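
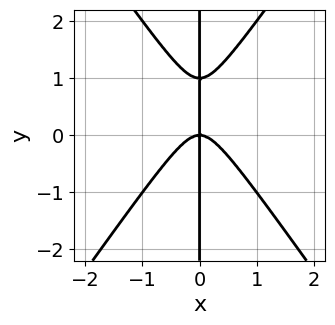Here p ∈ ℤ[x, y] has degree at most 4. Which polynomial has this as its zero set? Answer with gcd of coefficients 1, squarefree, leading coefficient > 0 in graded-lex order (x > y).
Degree: no degree-2 curve has this shape, so deg p = 3.
From the axis intercepts and sections: it meets the x-axis at x = 0 (among the integer gridlines); every point of the y-axis in the box is on the curve.
Fitting integer coefficients to these (and the overall shape) gives p.

2*x^3 - x*y^2 + x*y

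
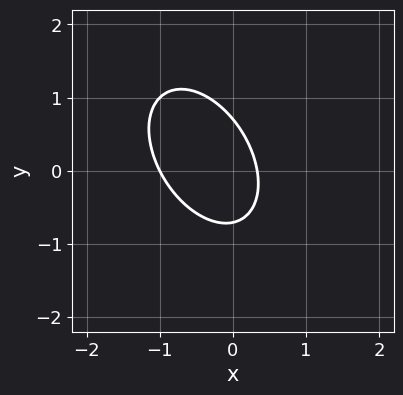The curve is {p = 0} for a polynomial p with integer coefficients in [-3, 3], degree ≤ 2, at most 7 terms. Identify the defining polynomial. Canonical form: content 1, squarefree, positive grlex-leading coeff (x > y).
3*x^2 + 2*x*y + 2*y^2 + 2*x - 1

1. deg p = 2. The shape is more complex than any degree-1 curve.
2. From the visible intercepts: it meets the x-axis at x = -1 (among the integer gridlines).
3. The integer polynomial consistent with all of this is the stated p.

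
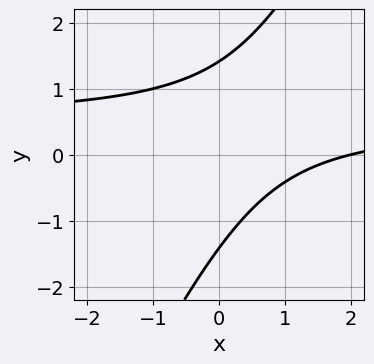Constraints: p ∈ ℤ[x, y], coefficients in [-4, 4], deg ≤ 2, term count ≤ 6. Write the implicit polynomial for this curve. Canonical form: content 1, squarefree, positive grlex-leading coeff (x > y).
2*x*y - y^2 - x + 2

The degree is 2 — no degree-1 curve has this shape.
Checking where it meets the axes: one x-axis crossing is at x = 2.
Fitting integer coefficients to these (and the overall shape) gives p.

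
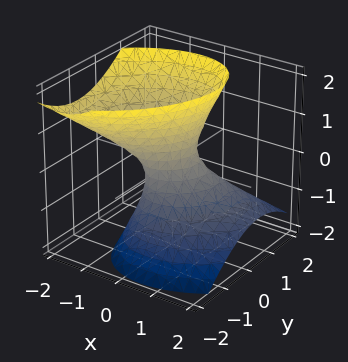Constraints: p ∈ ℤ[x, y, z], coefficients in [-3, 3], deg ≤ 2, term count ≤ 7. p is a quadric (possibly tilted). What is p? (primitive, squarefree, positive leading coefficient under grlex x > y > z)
1. deg p = 2.
2. From the axis intercepts and sections: the surface avoids every integer z-axis point in the box.
3. Fitting integer coefficients to these (and the overall shape) gives p.

3*x^2 - 2*x*y + 3*x*z + 3*y^2 - 2*z^2 - 1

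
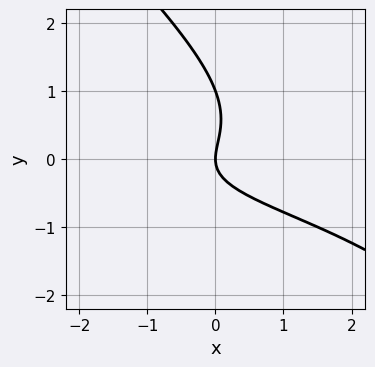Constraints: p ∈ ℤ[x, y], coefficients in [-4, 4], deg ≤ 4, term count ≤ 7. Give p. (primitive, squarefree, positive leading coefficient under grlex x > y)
1. Degree: the shape is more complex than any degree-2 curve, so deg p = 3.
2. Against the integer gridlines: among the integer gridlines, it crosses the y-axis at y ∈ {0, 1}; one x-axis crossing is at x = 0.
3. Fitting integer coefficients to these (and the overall shape) gives p.

3*x*y^2 + 3*y^3 + 2*x*y - 3*y^2 + 3*x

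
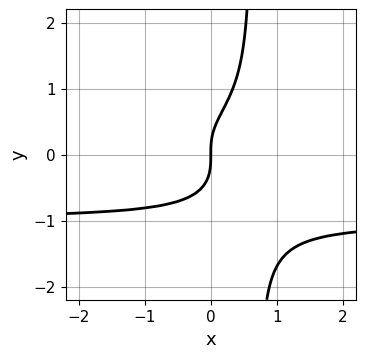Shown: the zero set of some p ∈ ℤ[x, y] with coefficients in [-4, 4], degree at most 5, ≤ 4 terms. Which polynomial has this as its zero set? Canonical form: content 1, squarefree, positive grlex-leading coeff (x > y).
First, deg p = 4. No degree-3 curve has this shape.
Then, checking where it meets the axes: one y-axis crossing is at y = 0; one x-axis crossing is at x = 0.
Finally, matching integer coefficients to the picture gives p.

3*x*y^3 + x*y^2 - 2*y^3 + 2*x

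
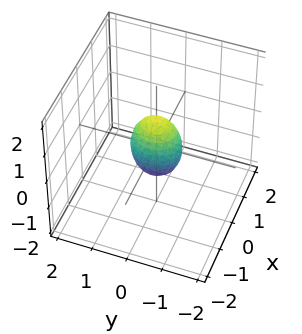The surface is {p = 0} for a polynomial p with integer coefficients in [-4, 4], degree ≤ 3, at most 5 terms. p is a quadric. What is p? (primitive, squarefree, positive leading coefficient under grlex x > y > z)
3*x^2 + 2*y^2 + z^2 - 1

(a) deg p = 2.
(b) Symmetries: the y ↦ −y reflection is a symmetry, so y appears only in even powers; the x ↦ −x reflection is a symmetry, so x appears only in even powers; the z ↦ −z reflection is a symmetry, so z appears only in even powers.
(c) From the axis intercepts and sections: among the integer gridlines, it crosses the z-axis at z ∈ {-1, 1}.
(d) Solving for integer coefficients yields p as stated.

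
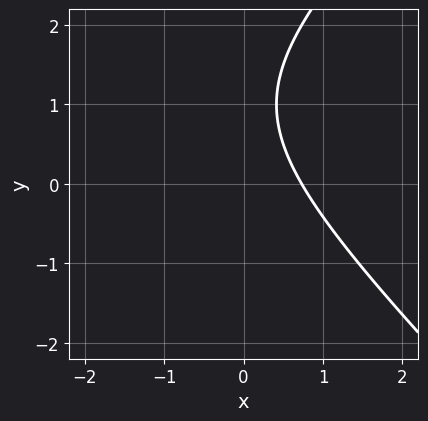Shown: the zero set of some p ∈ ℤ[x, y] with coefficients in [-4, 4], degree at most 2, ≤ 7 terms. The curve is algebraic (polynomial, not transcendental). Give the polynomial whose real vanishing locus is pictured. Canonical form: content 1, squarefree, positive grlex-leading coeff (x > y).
1. deg p = 2. No degree-1 curve has this shape.
2. Checking where it meets the axes: it misses every integer gridline on the y-axis.
3. Putting this together gives p.

x^2 - y^2 + 2*x + 2*y - 2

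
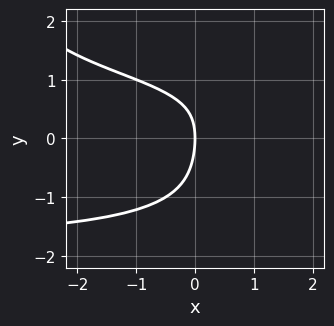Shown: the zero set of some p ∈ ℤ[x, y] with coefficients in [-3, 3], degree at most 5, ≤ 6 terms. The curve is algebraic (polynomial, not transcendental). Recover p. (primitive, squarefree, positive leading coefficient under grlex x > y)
deg p = 4.
From the axis intercepts and sections: one x-axis crossing is at x = 0; it meets the y-axis at y = 0 (among the integer gridlines).
Putting this together gives p.

x*y^3 + y^4 - 2*x*y + y^2 + 3*x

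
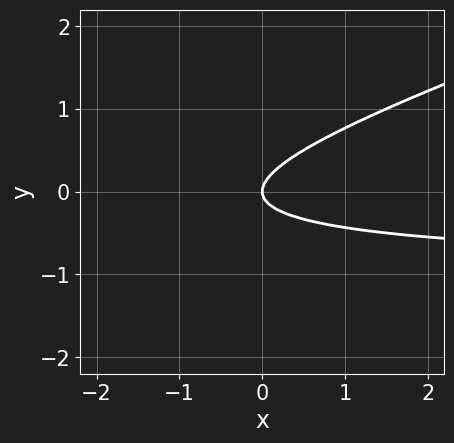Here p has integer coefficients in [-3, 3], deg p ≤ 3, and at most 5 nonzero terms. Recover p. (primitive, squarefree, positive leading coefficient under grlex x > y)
x*y - 3*y^2 + x

First, degree: the shape is more complex than any degree-1 curve, so deg p = 2.
Then, from the axis intercepts and sections: one x-axis crossing is at x = 0; it crosses the y-axis at the gridline y = 0.
Finally, fitting integer coefficients to these (and the overall shape) gives p.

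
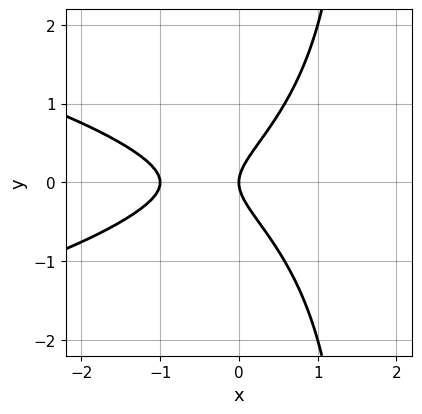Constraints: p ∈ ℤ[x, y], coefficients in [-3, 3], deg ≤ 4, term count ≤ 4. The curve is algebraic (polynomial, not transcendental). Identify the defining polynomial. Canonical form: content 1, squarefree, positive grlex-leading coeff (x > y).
(a) deg p = 3.
(b) Symmetries: mirror symmetry y ↦ −y ⇒ only even powers of y.
(c) From the axis intercepts and sections: it crosses the y-axis at the gridline y = 0; the x-axis gridline crossings are at x ∈ {-1, 0}.
(d) Solving for integer coefficients yields p as stated.

2*x*y^2 + 2*x^2 - 3*y^2 + 2*x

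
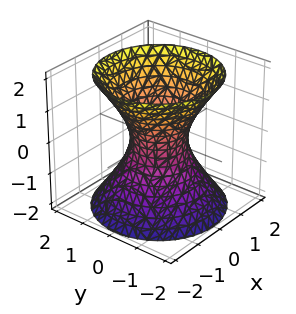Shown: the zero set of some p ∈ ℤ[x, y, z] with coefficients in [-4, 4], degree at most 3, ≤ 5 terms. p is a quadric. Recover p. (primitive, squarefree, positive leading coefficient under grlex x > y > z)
(a) The degree is 2 — an hourglass — one-sheet hyperboloid; a quadric.
(b) Symmetries: mirror symmetry z ↦ −z ⇒ only even powers of z; the surface is invariant under rotation about z: p = q(x² + y², z).
(c) From the visible intercepts: a circular section at z = 0 has radius between 0 and 1; it misses every integer gridline on the z-axis.
(d) The integer polynomial consistent with all of this is the stated p.

3*x^2 + 3*y^2 - 2*z^2 - 2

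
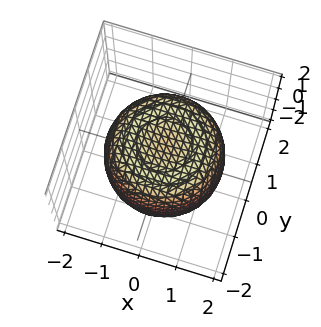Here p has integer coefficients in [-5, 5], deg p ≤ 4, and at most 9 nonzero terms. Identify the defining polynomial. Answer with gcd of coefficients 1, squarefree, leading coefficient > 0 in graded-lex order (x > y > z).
2*x^4 + 4*x^2*y^2 + 2*y^4 - 3*x^2 - 3*y^2 + 3*z^2 - 3

1. The degree is 4 — the shape is more complex than any degree-3 surface.
2. Symmetry: the surface is invariant under rotation about z: p = q(x² + y², z).
3. From the visible intercepts: among the integer gridlines, it crosses the z-axis at z ∈ {-1, 1}; a circular section at z = 1 has radius between 1 and 2.
4. Together with the visible shape, these determine p as stated.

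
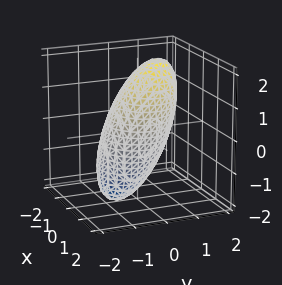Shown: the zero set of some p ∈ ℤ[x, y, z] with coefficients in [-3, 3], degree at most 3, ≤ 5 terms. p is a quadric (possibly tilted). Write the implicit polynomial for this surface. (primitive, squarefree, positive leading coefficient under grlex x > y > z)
(a) Degree: the shape is more complex than any degree-1 surface, so deg p = 2.
(b) Reading off the gridlines: among the integer gridlines, it crosses the x-axis at x ∈ {-1, 1}; the y-axis gridline crossings are at y ∈ {-1, 1}.
(c) Solving for integer coefficients yields p as stated.

3*x^2 + 3*y^2 - 2*y*z + z^2 - 3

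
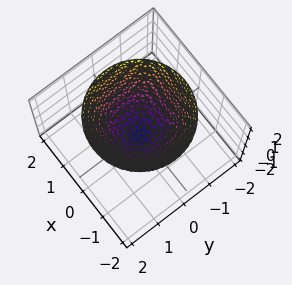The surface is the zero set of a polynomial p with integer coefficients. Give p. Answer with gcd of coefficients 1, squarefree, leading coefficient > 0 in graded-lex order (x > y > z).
deg p = 2. A generic line meets the surface in up to 2 points.
Symmetries: every cross-section ⟂ z is a circle, so x, y appear only via x² + y².
Against the integer gridlines: a circular section at z = 0 has radius between 0 and 1.
Assembling these constraints gives the stated polynomial.

2*x^2 + 2*y^2 - 2*z - 1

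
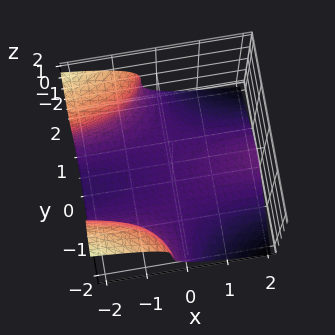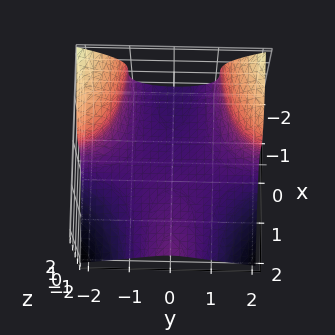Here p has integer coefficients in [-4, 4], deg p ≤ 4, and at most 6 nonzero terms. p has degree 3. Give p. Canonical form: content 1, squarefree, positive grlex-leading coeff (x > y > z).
2*x*y^2 + 2*z^3 - x + 3

1. The degree is 3 — the shape is more complex than any degree-2 surface.
2. Checking where it meets the axes: no x-intercept at any integer in the box; the surface avoids every integer y-axis point in the box.
3. Matching integer coefficients to the picture gives p.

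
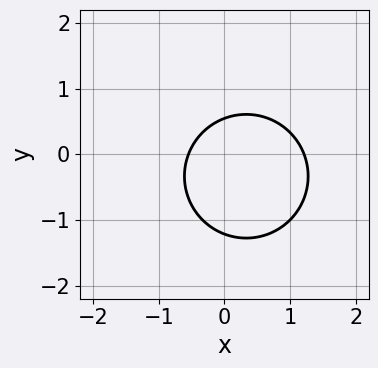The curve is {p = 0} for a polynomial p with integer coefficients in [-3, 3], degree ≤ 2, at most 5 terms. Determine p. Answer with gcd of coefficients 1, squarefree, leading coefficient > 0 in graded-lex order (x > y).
3*x^2 + 3*y^2 - 2*x + 2*y - 2

(a) The degree is 2 — no degree-1 curve has this shape.
(b) Putting this together gives p.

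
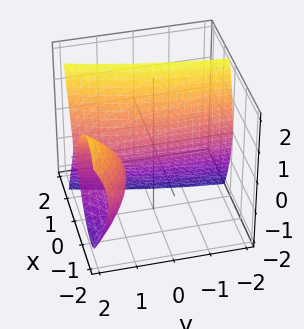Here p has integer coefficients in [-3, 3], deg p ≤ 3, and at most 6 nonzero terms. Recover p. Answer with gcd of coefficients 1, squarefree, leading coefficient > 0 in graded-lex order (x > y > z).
x^3 + 2*x^2 - 2*x*y - z^2 + 3*x

1. deg p = 3. A generic line meets the surface in up to 3 points.
2. From the visible intercepts: one x-axis crossing is at x = 0; the visible y-axis segment lies entirely on the surface; it meets the z-axis at z = 0 (among the integer gridlines).
3. Fitting integer coefficients to these (and the overall shape) gives p.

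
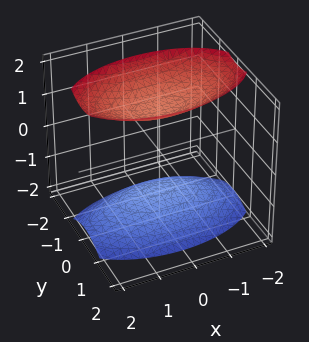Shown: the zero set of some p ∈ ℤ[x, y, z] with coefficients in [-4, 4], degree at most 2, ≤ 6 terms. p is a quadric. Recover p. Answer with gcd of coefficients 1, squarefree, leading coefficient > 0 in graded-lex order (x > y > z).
(a) There are 2 components.
(b) The degree is 2 — two sheets facing apart; a quadric.
(c) Symmetries: the y ↦ −y reflection is a symmetry, so y appears only in even powers; it's symmetric under z → −z, forcing even powers of z; the x ↦ −x reflection is a symmetry, so x appears only in even powers.
(d) Observable constraints: no y-intercept at any integer in the box; no x-intercept at any integer in the box.
(e) Putting this together gives p.

x^2 + 3*y^2 - 2*z^2 + 3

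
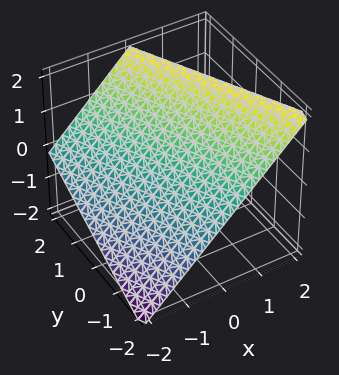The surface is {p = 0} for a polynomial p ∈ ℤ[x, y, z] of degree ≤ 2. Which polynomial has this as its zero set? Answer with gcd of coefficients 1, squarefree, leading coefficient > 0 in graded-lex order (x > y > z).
2*x + y - 2*z + 2

1. Degree: every cross-section is a straight line — this is a plane, so deg p = 1.
2. Reading off the gridlines: it crosses the y-axis at the gridline y = -2; it meets the z-axis at z = 1 (among the integer gridlines); it meets the x-axis at x = -1 (among the integer gridlines).
3. Together with the visible shape, these determine p as stated.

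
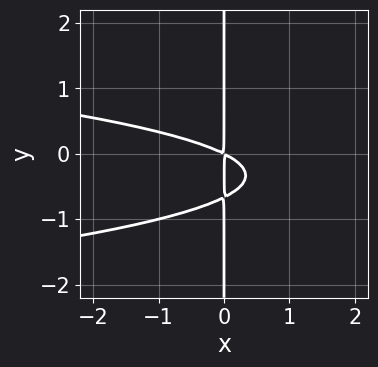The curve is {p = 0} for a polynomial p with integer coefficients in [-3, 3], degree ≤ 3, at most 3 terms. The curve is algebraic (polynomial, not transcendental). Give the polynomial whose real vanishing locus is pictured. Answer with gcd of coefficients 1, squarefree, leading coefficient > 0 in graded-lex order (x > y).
3*x*y^2 + x^2 + 2*x*y

First, degree: a generic line meets the curve in up to 3 points, so deg p = 3.
Next, checking where it meets the axes: every point of the y-axis in the box is on the curve.
Finally, the integer polynomial consistent with all of this is the stated p.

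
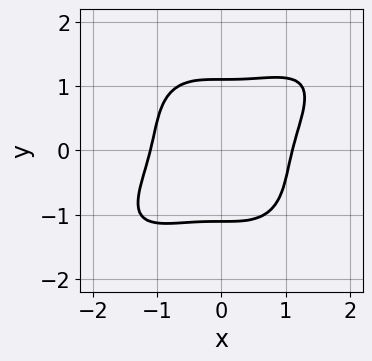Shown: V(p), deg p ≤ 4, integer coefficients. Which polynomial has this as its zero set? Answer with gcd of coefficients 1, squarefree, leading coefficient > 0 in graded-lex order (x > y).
First, degree: a generic line meets the curve in up to 4 points, so deg p = 4.
Finally, solving for integer coefficients yields p as stated.

2*x^4 - 2*x^3*y + 2*y^4 - 3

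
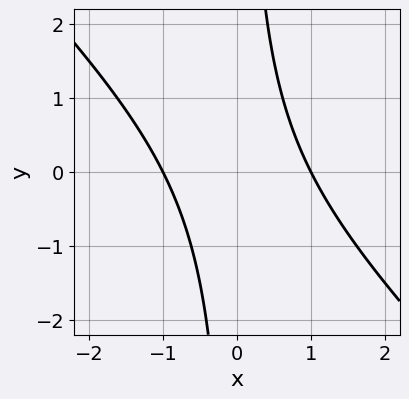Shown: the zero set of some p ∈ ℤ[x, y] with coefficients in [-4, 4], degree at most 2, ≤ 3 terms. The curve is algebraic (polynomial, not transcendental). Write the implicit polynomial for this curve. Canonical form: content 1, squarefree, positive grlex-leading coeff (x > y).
x^2 + x*y - 1

First, deg p = 2. The shape is more complex than any degree-1 curve.
Next, checking where it meets the axes: among the integer gridlines, it crosses the x-axis at x ∈ {-1, 1}; no y-intercept at any integer in the box.
Finally, matching integer coefficients to the picture gives p.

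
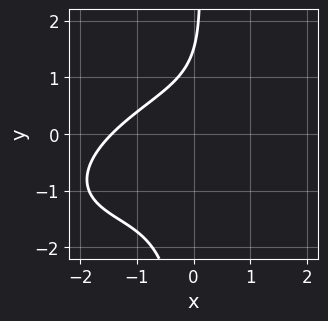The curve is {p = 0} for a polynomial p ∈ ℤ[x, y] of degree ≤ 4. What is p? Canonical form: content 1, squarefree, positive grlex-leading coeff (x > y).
x^3 - 2*x^2*y + 3*x*y^2 - 2*y + 3

The degree is 3 — the shape is more complex than any degree-2 curve.
The integer polynomial consistent with all of this is the stated p.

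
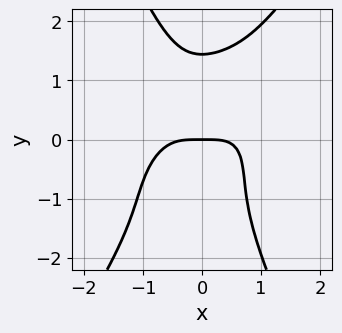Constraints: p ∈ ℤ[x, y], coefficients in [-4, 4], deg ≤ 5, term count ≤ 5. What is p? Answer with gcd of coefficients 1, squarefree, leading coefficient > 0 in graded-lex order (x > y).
The degree is 4 — a generic line meets the curve in up to 4 points.
From the visible intercepts: it crosses the x-axis at the gridline x = 0; one y-axis crossing is at y = 0.
Fitting integer coefficients to these (and the overall shape) gives p.

3*x^4 - 3*x^3*y + 3*x^2*y^2 - y^4 + 3*y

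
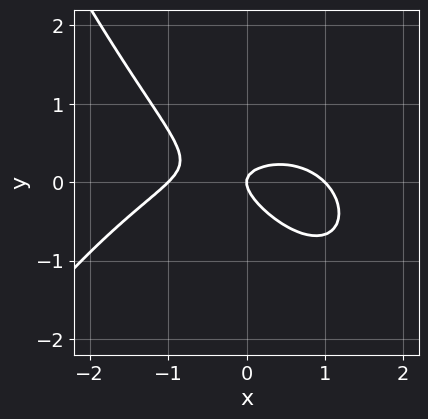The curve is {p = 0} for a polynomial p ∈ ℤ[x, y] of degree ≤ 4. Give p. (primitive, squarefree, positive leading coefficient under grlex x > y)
First, deg p = 3.
Then, reading off the gridlines: the x-axis gridline crossings are at x ∈ {-1, 0, 1}; it crosses the y-axis at the gridline y = 0.
Finally, these observations pin down the coefficients.

x^3 + 2*x*y + 3*y^2 - x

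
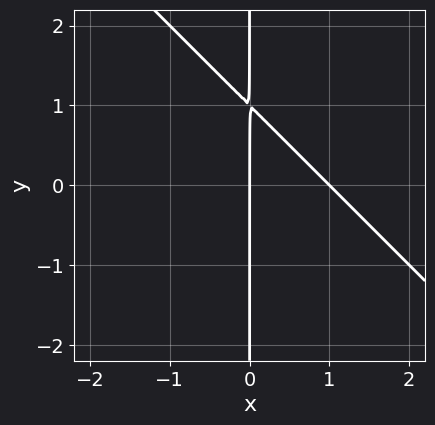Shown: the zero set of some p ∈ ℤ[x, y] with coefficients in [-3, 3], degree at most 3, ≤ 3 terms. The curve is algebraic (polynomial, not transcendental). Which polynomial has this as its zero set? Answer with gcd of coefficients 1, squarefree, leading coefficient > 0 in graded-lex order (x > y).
x^2 + x*y - x

1. Degree: a generic line meets the curve in up to 2 points, so deg p = 2.
2. Against the integer gridlines: the x-axis gridline crossings are at x ∈ {0, 1}; the visible y-axis segment lies entirely on the curve.
3. Matching integer coefficients to the picture gives p.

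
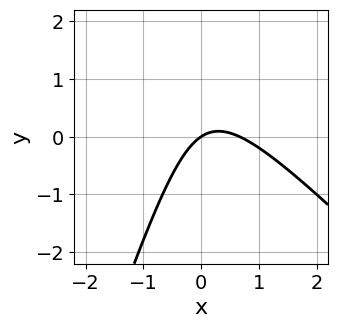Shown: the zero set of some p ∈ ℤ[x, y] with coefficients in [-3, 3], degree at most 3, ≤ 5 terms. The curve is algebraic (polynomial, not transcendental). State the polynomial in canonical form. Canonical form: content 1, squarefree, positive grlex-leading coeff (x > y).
(a) Degree: the shape is more complex than any degree-1 curve, so deg p = 2.
(b) Reading off the gridlines: one y-axis crossing is at y = 0; it meets the x-axis at x = 0 (among the integer gridlines).
(c) Solving for integer coefficients yields p as stated.

3*x^2 + 2*x*y - y^2 - 2*x + 3*y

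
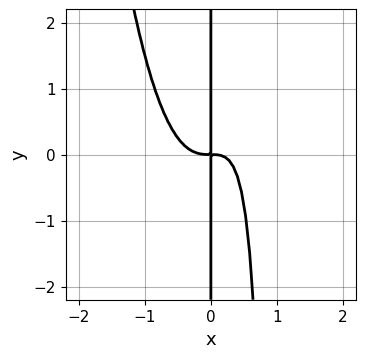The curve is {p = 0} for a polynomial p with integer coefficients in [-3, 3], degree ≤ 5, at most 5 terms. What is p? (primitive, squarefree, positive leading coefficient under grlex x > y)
3*x^4 - x^2*y + x*y

1. deg p = 4.
2. Against the integer gridlines: the visible y-axis segment lies entirely on the curve.
3. These observations pin down the coefficients.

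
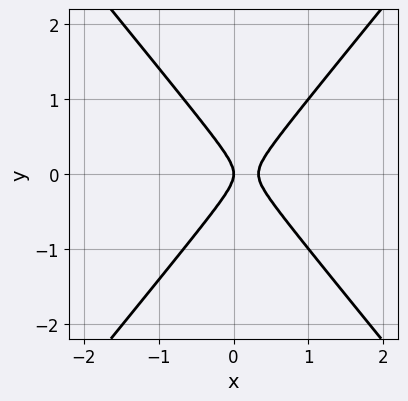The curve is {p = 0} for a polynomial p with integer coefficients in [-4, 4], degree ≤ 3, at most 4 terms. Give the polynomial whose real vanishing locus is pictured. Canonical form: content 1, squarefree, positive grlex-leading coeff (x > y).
3*x^2 - 2*y^2 - x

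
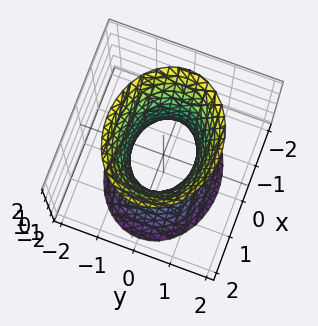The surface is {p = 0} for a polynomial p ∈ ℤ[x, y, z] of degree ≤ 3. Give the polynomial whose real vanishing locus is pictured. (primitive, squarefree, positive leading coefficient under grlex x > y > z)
(a) The degree is 2 — an hourglass — one-sheet hyperboloid; a quadric.
(b) Symmetries: mirror symmetry z ↦ −z ⇒ only even powers of z; it's symmetric under y → −y, forcing even powers of y; it's symmetric under x → −x, forcing even powers of x.
(c) Checking where it meets the axes: it misses every integer gridline on the z-axis; the x-axis gridline crossings are at x ∈ {-1, 1}.
(d) Putting this together gives p.

2*x^2 + 3*y^2 - z^2 - 2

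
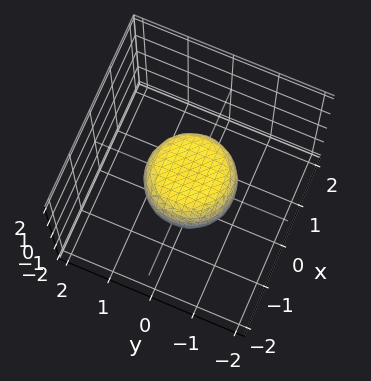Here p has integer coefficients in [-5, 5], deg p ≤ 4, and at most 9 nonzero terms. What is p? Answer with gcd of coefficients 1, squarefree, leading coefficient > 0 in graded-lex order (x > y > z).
2*x^4 + 4*x^2*y^2 + 2*y^4 - x^2 - y^2 + 2*z^2 - 1

First, degree: no degree-3 surface has this shape, so deg p = 4.
Then, symmetries: rotational symmetry about the z-axis ⇒ p depends on x, y only through x² + y².
Then, reading off the gridlines: a circular section at z = 0 has radius exactly 1; the y-axis gridline crossings are at y ∈ {-1, 1}; among the integer gridlines, it crosses the x-axis at x ∈ {-1, 1}.
Finally, together with the visible shape, these determine p as stated.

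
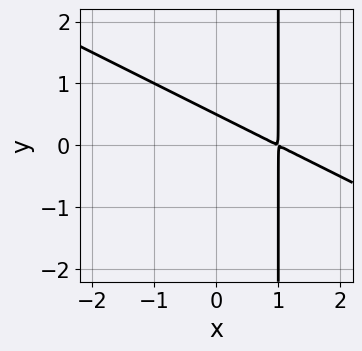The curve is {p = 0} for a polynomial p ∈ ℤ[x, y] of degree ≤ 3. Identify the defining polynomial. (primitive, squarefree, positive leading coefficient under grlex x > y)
x^2 + 2*x*y - 2*x - 2*y + 1

(a) The degree is 2 — no degree-1 curve has this shape.
(b) Matching integer coefficients to the picture gives p.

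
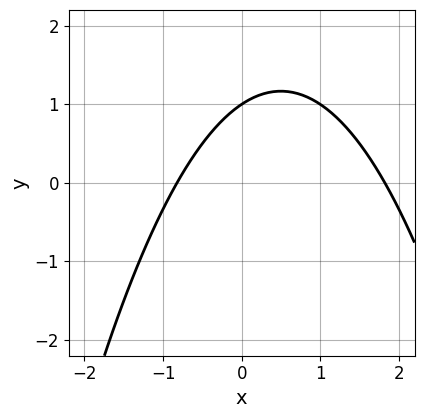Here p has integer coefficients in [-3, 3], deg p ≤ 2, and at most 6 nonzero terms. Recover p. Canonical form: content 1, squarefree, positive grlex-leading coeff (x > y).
2*x^2 - 2*x + 3*y - 3

First, degree: a generic line meets the curve in up to 2 points, so deg p = 2.
Then, from the axis intercepts and sections: it crosses the y-axis at the gridline y = 1.
Finally, solving for integer coefficients yields p as stated.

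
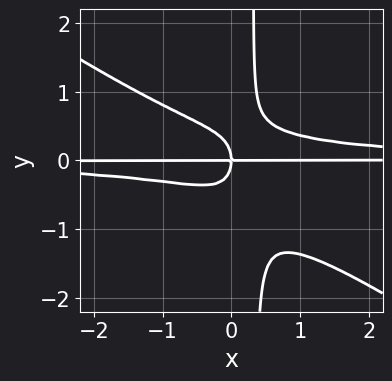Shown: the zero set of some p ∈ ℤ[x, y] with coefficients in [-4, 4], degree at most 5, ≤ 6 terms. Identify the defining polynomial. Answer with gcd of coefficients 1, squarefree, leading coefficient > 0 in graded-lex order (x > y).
(a) deg p = 4. No degree-3 curve has this shape.
(b) Against the integer gridlines: it crosses the y-axis at the gridline y = 0; the visible x-axis segment lies entirely on the curve.
(c) The integer polynomial consistent with all of this is the stated p.

2*x^2*y^2 + 3*x*y^3 - y^3 - x*y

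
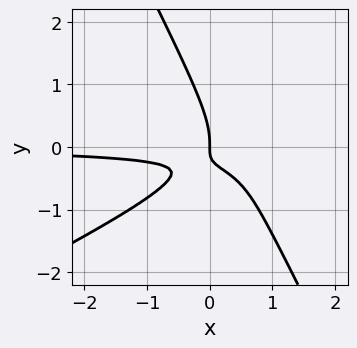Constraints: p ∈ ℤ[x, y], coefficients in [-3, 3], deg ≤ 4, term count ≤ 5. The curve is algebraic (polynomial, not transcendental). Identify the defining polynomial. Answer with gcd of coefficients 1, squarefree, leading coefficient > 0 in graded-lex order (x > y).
First, deg p = 3.
Next, observable constraints: one y-axis crossing is at y = 0; it crosses the x-axis at the gridline x = 0.
Finally, putting this together gives p.

2*x^2*y - 3*x*y^2 - 2*y^3 - 3*x*y - x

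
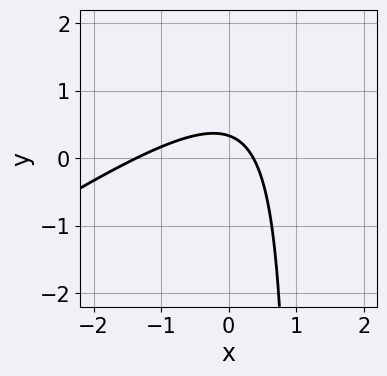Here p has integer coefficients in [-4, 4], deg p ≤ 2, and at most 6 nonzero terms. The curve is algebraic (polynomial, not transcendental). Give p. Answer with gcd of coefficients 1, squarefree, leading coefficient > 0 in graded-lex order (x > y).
deg p = 2.
The integer polynomial consistent with all of this is the stated p.

2*x^2 - 3*x*y + 2*x + 3*y - 1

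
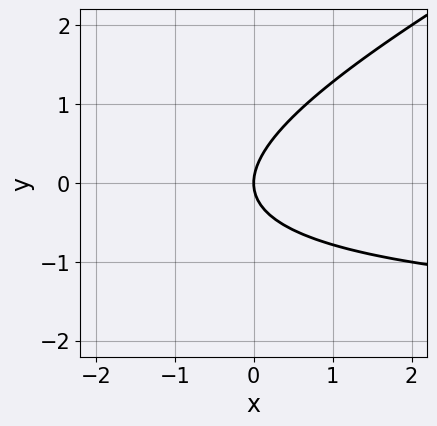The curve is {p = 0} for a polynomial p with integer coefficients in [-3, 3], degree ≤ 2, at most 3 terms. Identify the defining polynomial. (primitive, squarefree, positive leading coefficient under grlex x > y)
x*y - 2*y^2 + 2*x

(a) The degree is 2 — the shape is more complex than any degree-1 curve.
(b) Checking where it meets the axes: one x-axis crossing is at x = 0; it meets the y-axis at y = 0 (among the integer gridlines).
(c) Assembling these constraints gives the stated polynomial.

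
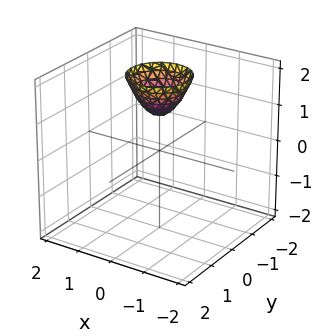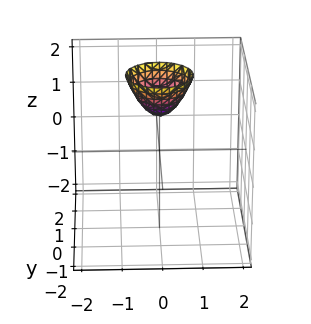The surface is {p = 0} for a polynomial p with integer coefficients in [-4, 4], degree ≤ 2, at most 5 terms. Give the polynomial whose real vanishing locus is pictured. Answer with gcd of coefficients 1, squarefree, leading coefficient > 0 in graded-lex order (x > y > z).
The degree is 2 — a generic line meets the surface in up to 2 points.
Symmetries: the surface is invariant under rotation about z: p = q(x² + y², z).
From the visible intercepts: it meets the z-axis at z = 1 (among the integer gridlines); the surface avoids every integer y-axis point in the box; it misses every integer gridline on the x-axis.
Together with the visible shape, these determine p as stated.

3*x^2 + 3*y^2 - 2*z + 2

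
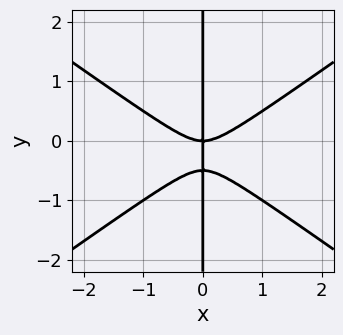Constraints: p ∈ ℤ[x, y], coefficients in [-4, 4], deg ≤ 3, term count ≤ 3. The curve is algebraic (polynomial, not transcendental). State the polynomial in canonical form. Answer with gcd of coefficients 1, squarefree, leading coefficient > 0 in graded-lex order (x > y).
x^3 - 2*x*y^2 - x*y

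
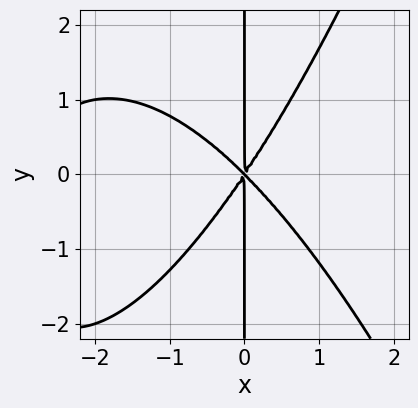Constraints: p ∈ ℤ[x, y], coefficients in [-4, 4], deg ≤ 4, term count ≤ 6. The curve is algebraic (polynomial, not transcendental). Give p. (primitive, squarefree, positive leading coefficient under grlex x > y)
x^4 + 3*x^3 + x^2*y - 2*x*y^2

deg p = 4. No degree-3 curve has this shape.
Reading off the gridlines: the visible y-axis segment lies entirely on the curve; it meets the x-axis at x = 0 (among the integer gridlines).
Together with the visible shape, these determine p as stated.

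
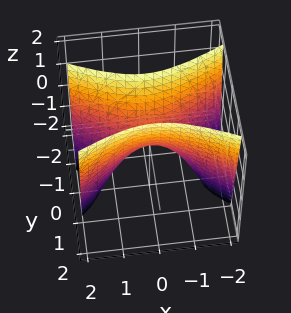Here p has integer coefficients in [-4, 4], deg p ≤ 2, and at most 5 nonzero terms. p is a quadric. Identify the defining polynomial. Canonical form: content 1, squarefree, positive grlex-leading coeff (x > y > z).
x^2 - 3*y^2 + z

1. Degree: a saddle surface; a quadric, so deg p = 2.
2. Symmetries: the y ↦ −y reflection is a symmetry, so y appears only in even powers; the x ↦ −x reflection is a symmetry, so x appears only in even powers.
3. Against the integer gridlines: one y-axis crossing is at y = 0; it meets the z-axis at z = 0 (among the integer gridlines); it crosses the x-axis at the gridline x = 0.
4. The integer polynomial consistent with all of this is the stated p.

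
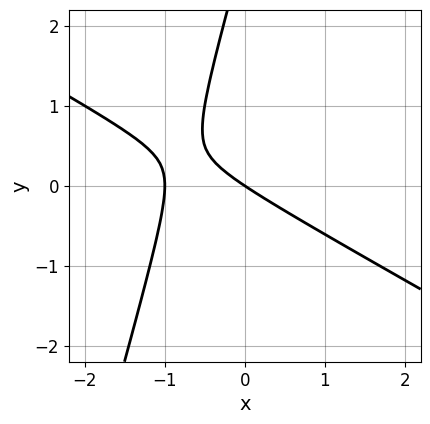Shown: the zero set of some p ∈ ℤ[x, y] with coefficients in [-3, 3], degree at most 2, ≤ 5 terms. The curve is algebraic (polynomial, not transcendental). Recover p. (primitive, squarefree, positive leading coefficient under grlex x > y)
2*x^2 + 3*x*y - y^2 + 2*x + 3*y

(a) The degree is 2 — a generic line meets the curve in up to 2 points.
(b) From the visible intercepts: the x-axis gridline crossings are at x ∈ {-1, 0}; it crosses the y-axis at the gridline y = 0.
(c) These observations pin down the coefficients.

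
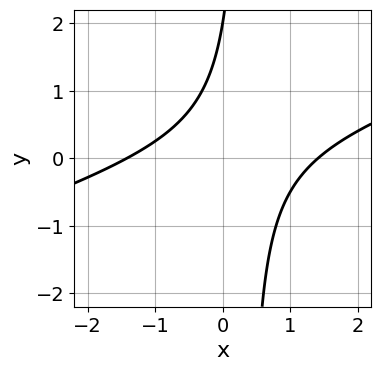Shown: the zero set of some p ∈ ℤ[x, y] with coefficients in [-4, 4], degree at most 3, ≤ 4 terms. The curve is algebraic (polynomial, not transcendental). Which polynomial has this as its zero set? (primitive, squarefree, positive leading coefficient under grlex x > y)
x^2 - 3*x*y + y - 2

(a) The degree is 2 — the shape is more complex than any degree-1 curve.
(b) Against the integer gridlines: one y-axis crossing is at y = 2.
(c) These observations pin down the coefficients.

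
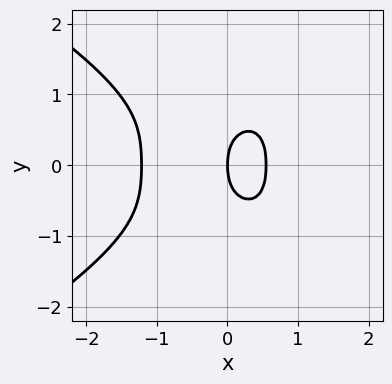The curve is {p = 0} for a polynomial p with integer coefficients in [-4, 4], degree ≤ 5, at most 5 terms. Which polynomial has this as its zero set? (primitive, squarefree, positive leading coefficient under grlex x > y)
2*y^4 + 3*x^3 + 2*x^2 + y^2 - 2*x

1. deg p = 4. The shape is more complex than any degree-3 curve.
2. Symmetries: it's symmetric under y → −y, forcing even powers of y.
3. Against the integer gridlines: it meets the y-axis at y = 0 (among the integer gridlines); it meets the x-axis at x = 0 (among the integer gridlines).
4. Fitting integer coefficients to these (and the overall shape) gives p.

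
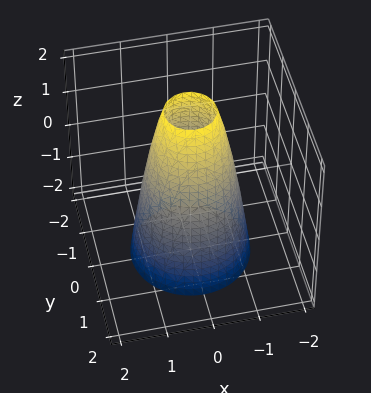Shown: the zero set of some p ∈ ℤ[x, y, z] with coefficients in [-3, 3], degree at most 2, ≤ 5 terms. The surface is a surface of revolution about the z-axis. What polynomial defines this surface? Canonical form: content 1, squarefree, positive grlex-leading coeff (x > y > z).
3*x^2 + 3*y^2 + z - 3

First, degree: a generic line meets the surface in up to 2 points, so deg p = 2.
Then, symmetries: rotational symmetry about the z-axis ⇒ p depends on x, y only through x² + y².
Next, observable constraints: among the integer gridlines, it crosses the y-axis at y ∈ {-1, 1}; a circular section at z = 2 has radius between 0 and 1.
Finally, the integer polynomial consistent with all of this is the stated p. Check: (-1, 0, 0) on the x-axis lies on the surface, and p(-1, 0, 0) = 0. ✓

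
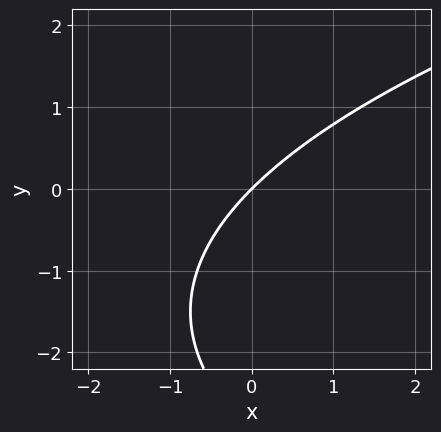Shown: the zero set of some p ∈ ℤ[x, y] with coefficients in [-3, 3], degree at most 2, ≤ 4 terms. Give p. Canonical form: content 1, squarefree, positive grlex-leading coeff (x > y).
First, the degree is 2 — the shape is more complex than any degree-1 curve.
Then, checking where it meets the axes: it crosses the y-axis at the gridline y = 0; it meets the x-axis at x = 0 (among the integer gridlines).
Finally, solving for integer coefficients yields p as stated.

y^2 - 3*x + 3*y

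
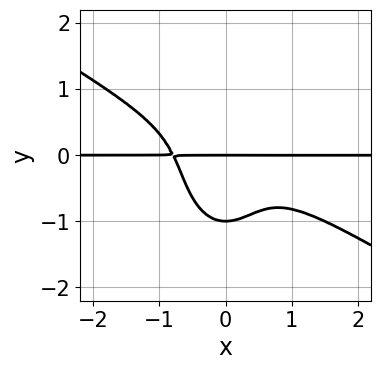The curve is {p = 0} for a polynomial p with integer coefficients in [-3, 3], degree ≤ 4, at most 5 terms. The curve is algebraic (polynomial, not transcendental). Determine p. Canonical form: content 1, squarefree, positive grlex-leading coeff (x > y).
2*x^3*y + 3*x^2*y^2 + y^4 + y

1. Degree: the shape is more complex than any degree-3 curve, so deg p = 4.
2. Checking where it meets the axes: among the integer gridlines, it crosses the y-axis at y ∈ {-1, 0}; every point of the x-axis in the box is on the curve.
3. Fitting integer coefficients to these (and the overall shape) gives p.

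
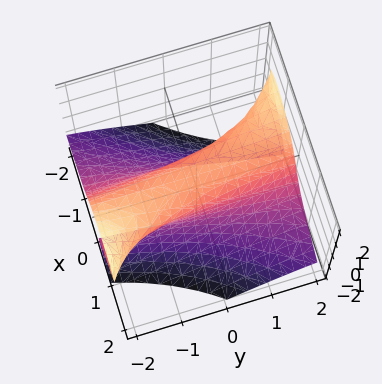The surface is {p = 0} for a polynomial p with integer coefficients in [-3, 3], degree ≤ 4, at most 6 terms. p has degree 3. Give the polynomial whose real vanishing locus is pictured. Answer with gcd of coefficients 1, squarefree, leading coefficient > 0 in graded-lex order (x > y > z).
2*x*y*z + z^3 + 3*x^2 - 1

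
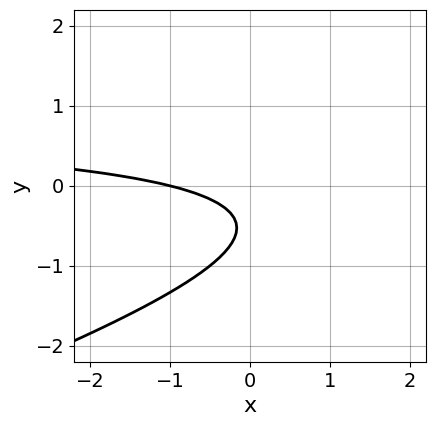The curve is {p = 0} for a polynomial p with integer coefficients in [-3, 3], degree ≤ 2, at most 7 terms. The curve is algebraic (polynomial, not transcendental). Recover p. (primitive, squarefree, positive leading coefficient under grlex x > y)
x*y - 3*y^2 - x - 3*y - 1

(a) deg p = 2. A generic line meets the curve in up to 2 points.
(b) Reading off the gridlines: it crosses the x-axis at the gridline x = -1; the curve avoids every integer y-axis point in the box.
(c) Solving for integer coefficients yields p as stated.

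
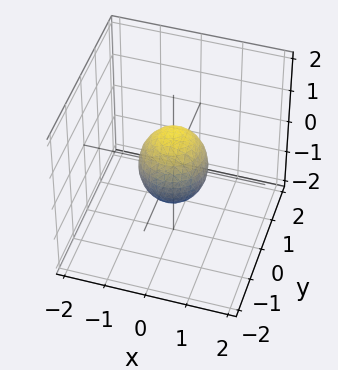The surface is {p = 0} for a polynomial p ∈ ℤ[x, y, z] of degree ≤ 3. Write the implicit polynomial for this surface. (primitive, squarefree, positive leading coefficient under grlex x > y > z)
3*x^2 + 3*y^2 + 2*z^2 - 2

(a) deg p = 2. A closed, bounded, convex surface; a quadric.
(b) Symmetries: it's symmetric under z → −z, forcing even powers of z; every cross-section ⟂ z is a circle, so x, y appear only via x² + y².
(c) From the axis intercepts and sections: a circular section at z = 0 has radius between 0 and 1; among the integer gridlines, it crosses the z-axis at z ∈ {-1, 1}.
(d) Putting this together gives p.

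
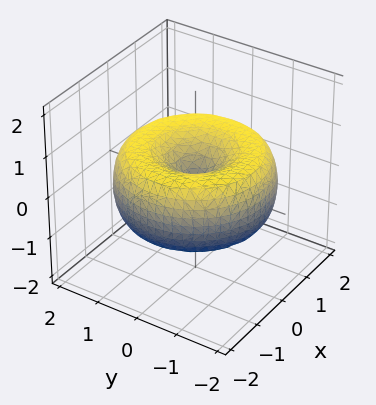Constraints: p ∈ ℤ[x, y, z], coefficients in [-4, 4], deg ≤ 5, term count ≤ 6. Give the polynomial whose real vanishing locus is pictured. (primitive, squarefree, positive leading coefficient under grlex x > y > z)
1. deg p = 4. The shape is more complex than any degree-3 surface.
2. By symmetry, the surface is invariant under rotation about z: p = q(x² + y², z).
3. From the axis intercepts and sections: a circular section at z = 0 has radius between 1 and 2; it crosses the y-axis at the gridline y = 0; it crosses the x-axis at the gridline x = 0.
4. These observations pin down the coefficients.

x^4 + 2*x^2*y^2 + y^4 - 3*x^2 - 3*y^2 + 3*z^2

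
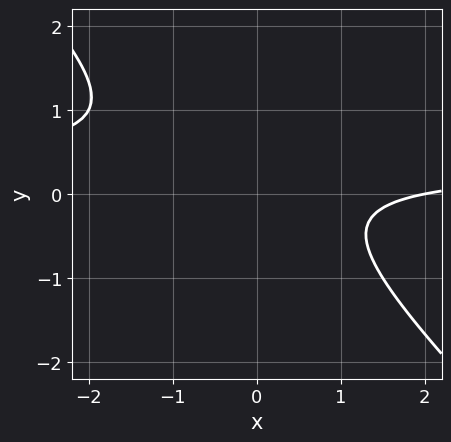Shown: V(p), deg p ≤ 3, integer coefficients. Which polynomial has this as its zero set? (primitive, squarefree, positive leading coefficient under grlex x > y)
(a) deg p = 2.
(b) Reading off the gridlines: one x-axis crossing is at x = 2; the curve avoids every integer y-axis point in the box.
(c) Assembling these constraints gives the stated polynomial.

3*x*y + 3*y^2 - x - y + 2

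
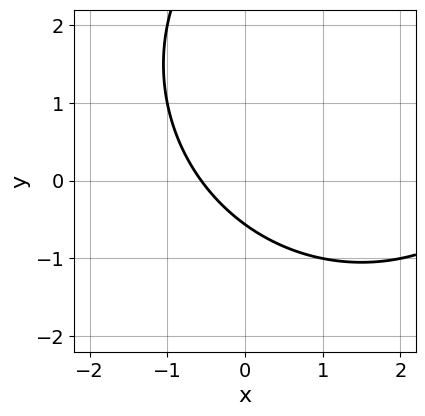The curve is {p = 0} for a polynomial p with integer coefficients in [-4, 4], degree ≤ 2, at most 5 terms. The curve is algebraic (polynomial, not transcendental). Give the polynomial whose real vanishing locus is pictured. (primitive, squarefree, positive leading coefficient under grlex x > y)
First, deg p = 2.
Finally, the integer polynomial consistent with all of this is the stated p.

x^2 + y^2 - 3*x - 3*y - 2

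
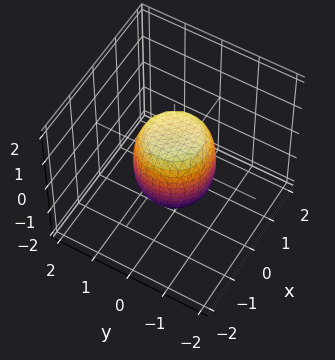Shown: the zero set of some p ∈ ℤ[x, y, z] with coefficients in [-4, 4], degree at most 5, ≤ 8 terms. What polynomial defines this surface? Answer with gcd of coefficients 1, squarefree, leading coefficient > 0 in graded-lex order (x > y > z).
Degree: the shape is more complex than any degree-3 surface, so deg p = 4.
Symmetries: the z-axis is an axis of rotation, so x and y enter only as x² + y².
Observable constraints: the x-axis gridline crossings are at x ∈ {-1, 1}; the z-axis gridline crossings are at z ∈ {-1, 1}.
Matching integer coefficients to the picture gives p. Check: (0, 1, 0) on the y-axis lies on the surface, and p(0, 1, 0) = 0. ✓

2*x^4 + 4*x^2*y^2 + 2*y^4 - x^2 - y^2 + z^2 - 1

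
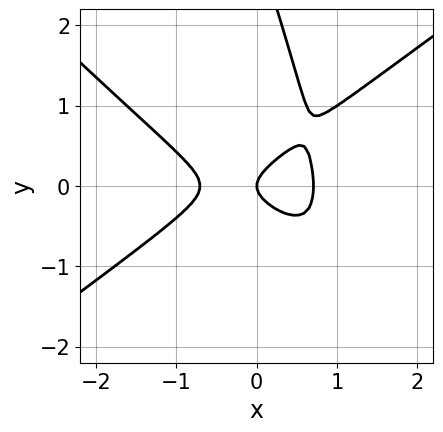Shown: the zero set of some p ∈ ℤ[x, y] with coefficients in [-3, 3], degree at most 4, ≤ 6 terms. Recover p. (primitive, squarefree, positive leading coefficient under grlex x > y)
2*x^3 - 3*x*y^2 - y^3 + 3*y^2 - x

First, deg p = 3. No degree-2 curve has this shape.
Then, observable constraints: it meets the y-axis at y = 0 (among the integer gridlines); it crosses the x-axis at the gridline x = 0.
Finally, matching integer coefficients to the picture gives p.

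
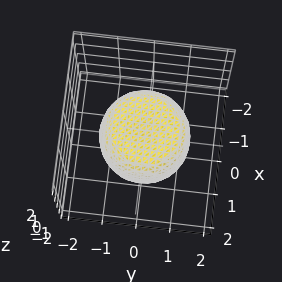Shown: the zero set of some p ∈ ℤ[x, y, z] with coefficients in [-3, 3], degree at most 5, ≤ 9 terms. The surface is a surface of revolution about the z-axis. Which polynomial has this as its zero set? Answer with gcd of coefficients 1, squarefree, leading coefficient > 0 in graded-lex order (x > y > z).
x^4 + 2*x^2*y^2 + y^4 - x^2 - y^2 + z^2 - 1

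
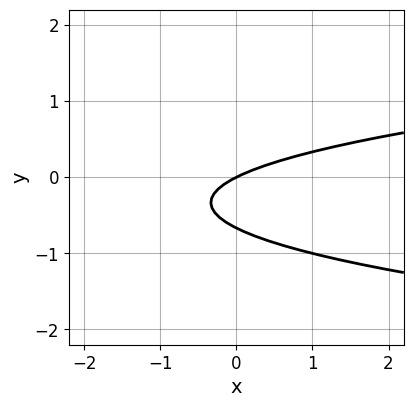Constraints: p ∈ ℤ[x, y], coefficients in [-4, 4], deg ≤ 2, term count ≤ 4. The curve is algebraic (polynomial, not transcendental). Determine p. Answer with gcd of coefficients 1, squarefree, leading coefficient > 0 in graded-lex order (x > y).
(a) deg p = 2. The shape is more complex than any degree-1 curve.
(b) Reading off the gridlines: one x-axis crossing is at x = 0; it meets the y-axis at y = 0 (among the integer gridlines).
(c) Solving for integer coefficients yields p as stated.

3*y^2 - x + 2*y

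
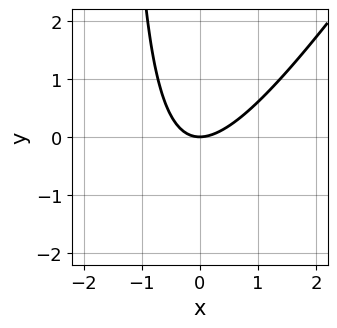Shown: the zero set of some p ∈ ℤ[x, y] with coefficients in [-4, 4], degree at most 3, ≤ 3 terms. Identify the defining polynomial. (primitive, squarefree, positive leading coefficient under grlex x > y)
3*x^2 - 2*x*y - 3*y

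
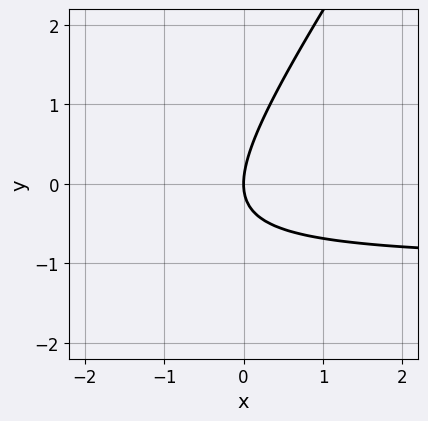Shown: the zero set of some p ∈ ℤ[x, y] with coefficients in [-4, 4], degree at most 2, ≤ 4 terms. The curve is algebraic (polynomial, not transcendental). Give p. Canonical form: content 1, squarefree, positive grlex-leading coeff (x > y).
3*x*y - 2*y^2 + 3*x

The degree is 2 — no degree-1 curve has this shape.
Against the integer gridlines: one x-axis crossing is at x = 0; one y-axis crossing is at y = 0.
These observations pin down the coefficients.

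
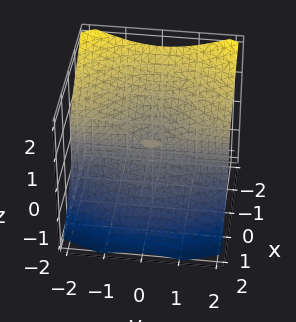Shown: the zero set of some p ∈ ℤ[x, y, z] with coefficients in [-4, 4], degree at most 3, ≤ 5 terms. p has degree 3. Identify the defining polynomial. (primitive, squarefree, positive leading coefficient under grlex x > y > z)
The degree is 3 — no degree-2 surface has this shape.
Reading off the gridlines: it crosses the x-axis at the gridline x = 0; every point of the y-axis in the box is on the surface; one z-axis crossing is at z = 0.
Solving for integer coefficients yields p as stated.

2*x^3 + 2*x*y^2 + 3*z^3 - 2*x*z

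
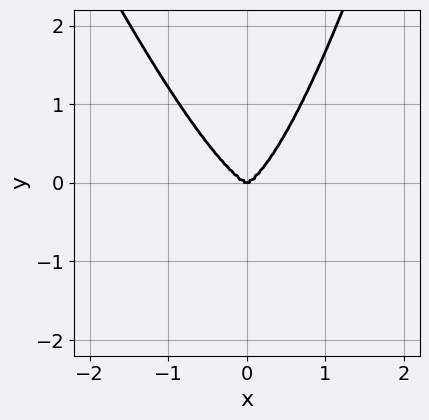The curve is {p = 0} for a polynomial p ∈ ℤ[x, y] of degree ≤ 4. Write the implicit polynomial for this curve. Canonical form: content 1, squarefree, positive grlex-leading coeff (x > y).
3*x^4 + x^3*y - y^3

(a) The degree is 4 — the shape is more complex than any degree-3 curve.
(b) Reading off the gridlines: one x-axis crossing is at x = 0; it meets the y-axis at y = 0 (among the integer gridlines).
(c) Together with the visible shape, these determine p as stated.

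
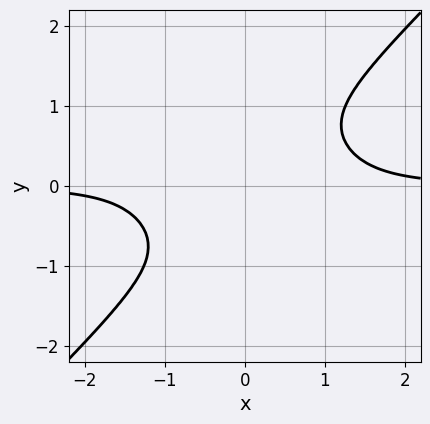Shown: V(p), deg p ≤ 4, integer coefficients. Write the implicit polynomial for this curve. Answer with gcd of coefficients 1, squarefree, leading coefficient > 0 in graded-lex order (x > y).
deg p = 4.
From the axis intercepts and sections: the curve avoids every integer y-axis point in the box; it misses every integer gridline on the x-axis.
Assembling these constraints gives the stated polynomial.

x^3*y - y^4 - 1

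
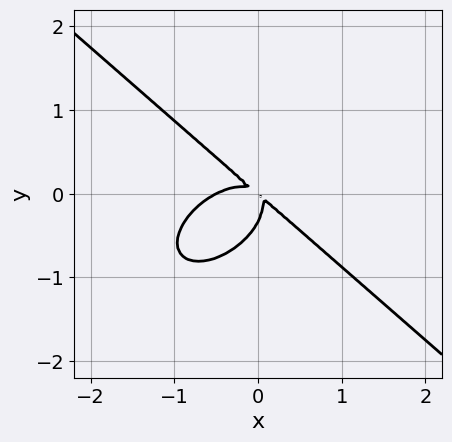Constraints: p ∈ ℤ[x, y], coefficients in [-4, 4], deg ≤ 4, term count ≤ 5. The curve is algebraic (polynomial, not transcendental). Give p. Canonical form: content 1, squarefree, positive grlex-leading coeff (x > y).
2*x^3 + 3*y^3 + x^2 + 2*x*y + y^2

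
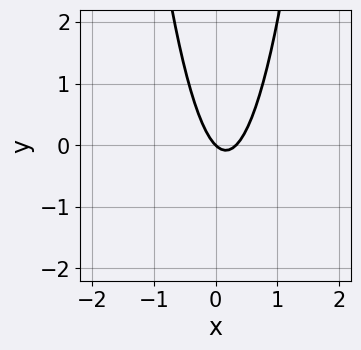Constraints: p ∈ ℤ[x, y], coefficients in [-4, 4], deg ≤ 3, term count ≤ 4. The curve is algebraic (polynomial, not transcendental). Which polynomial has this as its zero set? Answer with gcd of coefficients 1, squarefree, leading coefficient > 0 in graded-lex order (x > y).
3*x^2 - x - y

(a) deg p = 2. No degree-1 curve has this shape.
(b) Observable constraints: it meets the y-axis at y = 0 (among the integer gridlines); it crosses the x-axis at the gridline x = 0.
(c) Matching integer coefficients to the picture gives p.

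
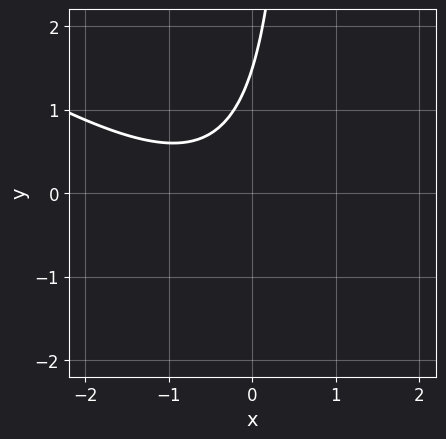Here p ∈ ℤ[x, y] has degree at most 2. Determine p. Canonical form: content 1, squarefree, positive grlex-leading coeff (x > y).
(a) deg p = 2. A generic line meets the curve in up to 2 points.
(b) Against the integer gridlines: the curve avoids every integer x-axis point in the box.
(c) Fitting integer coefficients to these (and the overall shape) gives p.

2*x^2 + 3*x*y + 2*x - 2*y + 3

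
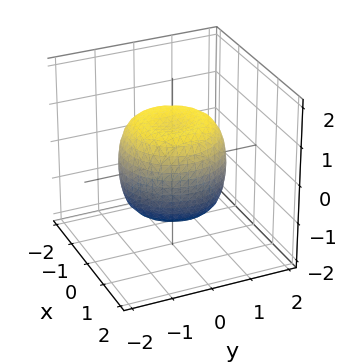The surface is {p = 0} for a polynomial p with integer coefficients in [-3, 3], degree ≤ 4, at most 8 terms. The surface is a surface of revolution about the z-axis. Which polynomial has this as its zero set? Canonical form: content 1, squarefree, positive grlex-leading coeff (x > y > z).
Degree: a generic line meets the surface in up to 4 points, so deg p = 4.
Symmetries: every cross-section ⟂ z is a circle, so x, y appear only via x² + y².
Against the integer gridlines: among the integer gridlines, it crosses the z-axis at z ∈ {-1, 1}; a circular section at z = 0 has radius between 1 and 2.
Together with the visible shape, these determine p as stated.

x^4 + 2*x^2*y^2 + y^4 - x^2 - y^2 + z^2 - 1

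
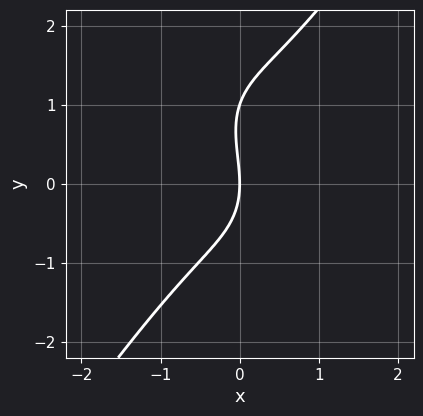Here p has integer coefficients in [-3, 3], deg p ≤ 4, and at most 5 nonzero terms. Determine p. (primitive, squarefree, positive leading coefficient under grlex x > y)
3*x^3 - y^3 + y^2 + 3*x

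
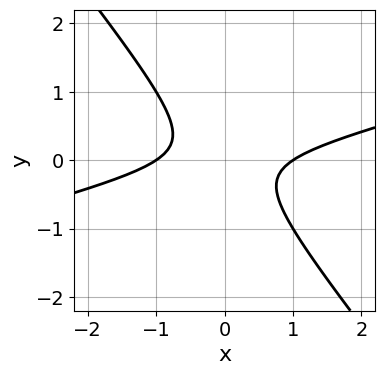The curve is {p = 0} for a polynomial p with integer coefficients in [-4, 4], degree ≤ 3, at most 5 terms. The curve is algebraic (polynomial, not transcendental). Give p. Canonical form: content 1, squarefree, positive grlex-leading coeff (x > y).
x^2 - 3*x*y - 3*y^2 - 1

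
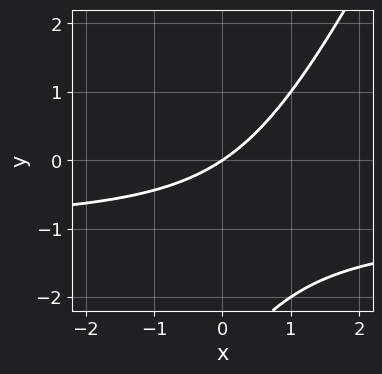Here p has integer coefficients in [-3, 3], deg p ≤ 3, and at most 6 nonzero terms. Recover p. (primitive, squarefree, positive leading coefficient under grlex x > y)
2*x*y - y^2 + 2*x - 3*y

(a) deg p = 2. A generic line meets the curve in up to 2 points.
(b) Reading off the gridlines: it meets the y-axis at y = 0 (among the integer gridlines); one x-axis crossing is at x = 0.
(c) Solving for integer coefficients yields p as stated.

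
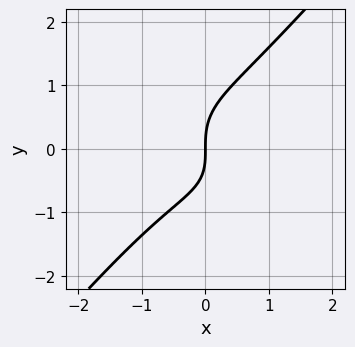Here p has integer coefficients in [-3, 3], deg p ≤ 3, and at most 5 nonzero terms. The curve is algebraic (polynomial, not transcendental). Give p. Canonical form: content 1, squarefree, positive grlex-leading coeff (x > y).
2*x^3 + x^2*y - 2*y^3 + x*y + 3*x

(a) The degree is 3 — a generic line meets the curve in up to 3 points.
(b) From the visible intercepts: it crosses the x-axis at the gridline x = 0; one y-axis crossing is at y = 0.
(c) Fitting integer coefficients to these (and the overall shape) gives p.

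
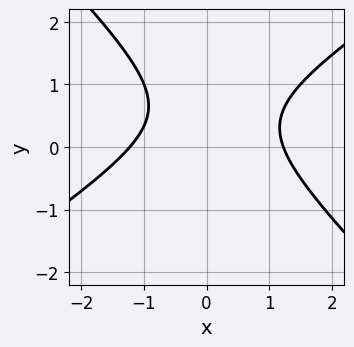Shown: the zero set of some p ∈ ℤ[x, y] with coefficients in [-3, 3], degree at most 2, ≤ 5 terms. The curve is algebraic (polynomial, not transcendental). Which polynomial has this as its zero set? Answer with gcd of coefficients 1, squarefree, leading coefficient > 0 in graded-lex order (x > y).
2*x^2 - x*y - 3*y^2 + 3*y - 3

deg p = 2. No degree-1 curve has this shape.
From the visible intercepts: the curve avoids every integer y-axis point in the box.
Putting this together gives p.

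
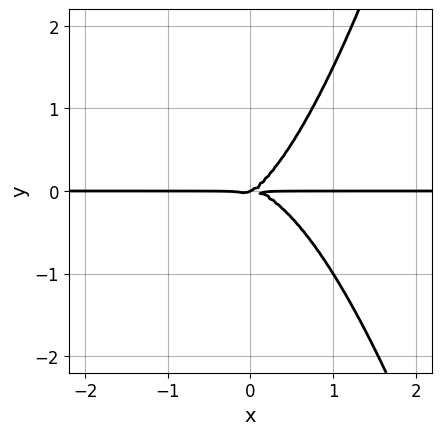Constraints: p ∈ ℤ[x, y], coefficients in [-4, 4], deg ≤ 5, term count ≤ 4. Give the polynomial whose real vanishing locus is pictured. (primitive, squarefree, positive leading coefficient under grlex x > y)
The degree is 4 — a generic line meets the curve in up to 4 points.
Against the integer gridlines: the visible x-axis segment lies entirely on the curve; it meets the y-axis at y = 0 (among the integer gridlines).
These observations pin down the coefficients.

3*x^3*y + x*y^2 - 2*y^3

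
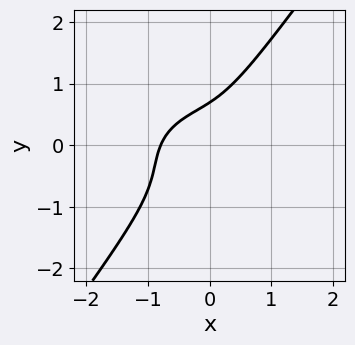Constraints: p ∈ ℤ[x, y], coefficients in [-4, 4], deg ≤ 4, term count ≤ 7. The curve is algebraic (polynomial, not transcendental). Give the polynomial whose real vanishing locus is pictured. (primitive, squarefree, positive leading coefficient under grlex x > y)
2*x^3 + 3*x*y^2 - 3*y^3 + 2*x*y + 1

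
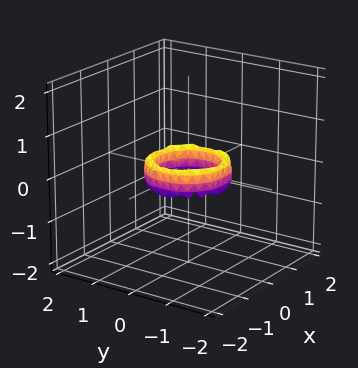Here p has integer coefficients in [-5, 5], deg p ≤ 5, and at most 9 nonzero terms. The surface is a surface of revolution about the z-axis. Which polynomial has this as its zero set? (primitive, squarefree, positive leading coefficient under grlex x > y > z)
2*x^4 + 4*x^2*y^2 + 2*y^4 - 3*x^2 - 3*y^2 + z^2 + 1

(a) The degree is 4 — the shape is more complex than any degree-3 surface.
(b) Symmetry: the z-axis is an axis of rotation, so x and y enter only as x² + y².
(c) From the axis intercepts and sections: the y-axis gridline crossings are at y ∈ {-1, 1}; a circular section at z = 0 has radius between 0 and 1; among the integer gridlines, it crosses the x-axis at x ∈ {-1, 1}.
(d) Matching integer coefficients to the picture gives p.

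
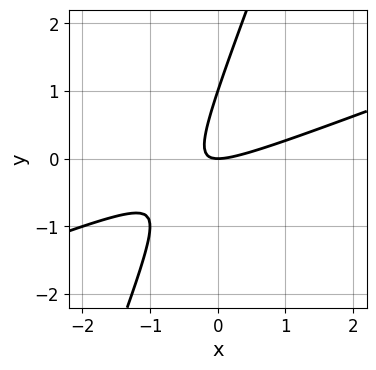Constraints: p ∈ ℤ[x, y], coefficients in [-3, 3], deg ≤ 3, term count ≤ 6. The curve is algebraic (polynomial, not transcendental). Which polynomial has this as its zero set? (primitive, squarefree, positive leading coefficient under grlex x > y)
First, deg p = 2. No degree-1 curve has this shape.
Then, checking where it meets the axes: the y-axis gridline crossings are at y ∈ {0, 1}; it crosses the x-axis at the gridline x = 0.
Finally, matching integer coefficients to the picture gives p.

x^2 - 3*x*y + y^2 - y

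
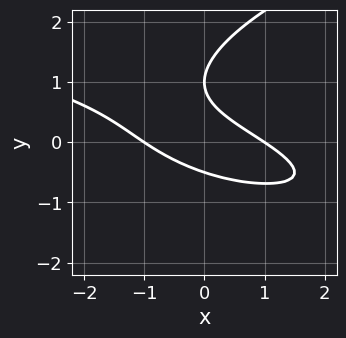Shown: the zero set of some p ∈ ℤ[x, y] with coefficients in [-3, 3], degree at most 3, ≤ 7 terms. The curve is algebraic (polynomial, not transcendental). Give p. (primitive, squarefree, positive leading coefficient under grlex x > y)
First, degree: no degree-2 curve has this shape, so deg p = 3.
Next, from the axis intercepts and sections: the x-axis gridline crossings are at x ∈ {-1, 1}; it meets the y-axis at y = 1 (among the integer gridlines).
Finally, solving for integer coefficients yields p as stated.

2*y^3 - x^2 - 3*x*y - 3*y^2 + 1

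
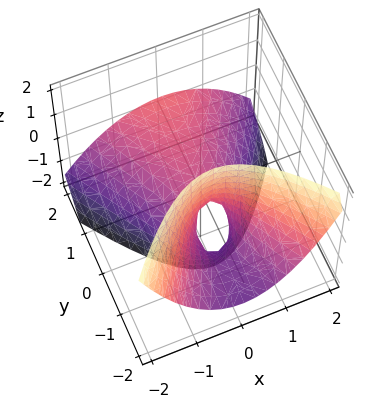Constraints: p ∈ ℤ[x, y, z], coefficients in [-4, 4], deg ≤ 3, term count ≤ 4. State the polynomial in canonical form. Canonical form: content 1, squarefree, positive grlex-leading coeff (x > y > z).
3*x^2 - y^2 + 3*y*z + 2*z

First, the degree is 2 — a generic line meets the surface in up to 2 points.
Next, observable constraints: it meets the y-axis at y = 0 (among the integer gridlines); it meets the z-axis at z = 0 (among the integer gridlines).
Finally, putting this together gives p.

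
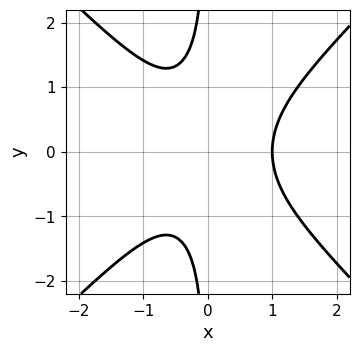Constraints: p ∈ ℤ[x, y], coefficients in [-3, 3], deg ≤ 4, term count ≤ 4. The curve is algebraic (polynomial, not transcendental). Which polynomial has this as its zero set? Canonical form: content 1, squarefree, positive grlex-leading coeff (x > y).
3*x^3 - 3*x*y^2 - x^2 - 2

First, the degree is 3 — a generic line meets the curve in up to 3 points.
Then, symmetries: the y ↦ −y reflection is a symmetry, so y appears only in even powers.
Then, from the visible intercepts: it meets the x-axis at x = 1 (among the integer gridlines); the curve avoids every integer y-axis point in the box.
Finally, putting this together gives p.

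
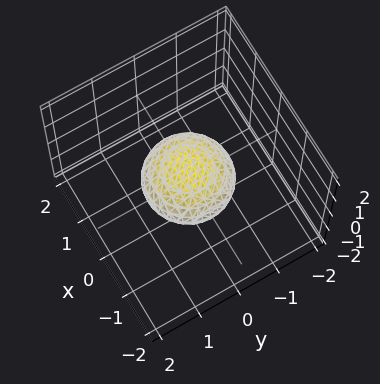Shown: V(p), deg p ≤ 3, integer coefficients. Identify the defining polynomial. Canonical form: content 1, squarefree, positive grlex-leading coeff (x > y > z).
deg p = 2. Bounded and convex; a quadric.
Symmetries: the z ↦ −z reflection is a symmetry, so z appears only in even powers; every cross-section ⟂ z is a circle, so x, y appear only via x² + y².
Reading off the gridlines: a circular section at z = 0 has radius exactly 1; the y-axis gridline crossings are at y ∈ {-1, 1}.
Fitting integer coefficients to these (and the overall shape) gives p. Check: (-1, 0, 0) on the x-axis lies on the surface, and p(-1, 0, 0) = 0. ✓

x^2 + y^2 + 2*z^2 - 1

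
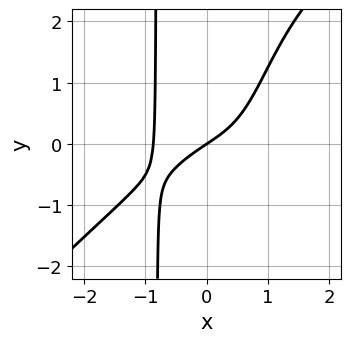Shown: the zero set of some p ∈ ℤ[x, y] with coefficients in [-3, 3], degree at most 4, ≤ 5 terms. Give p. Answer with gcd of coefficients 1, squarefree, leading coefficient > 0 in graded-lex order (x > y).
3*x^4 - 3*x^3*y + 2*x^2*y + 2*x - 3*y

1. Degree: no degree-3 curve has this shape, so deg p = 4.
2. Reading off the gridlines: one x-axis crossing is at x = 0; one y-axis crossing is at y = 0.
3. Fitting integer coefficients to these (and the overall shape) gives p.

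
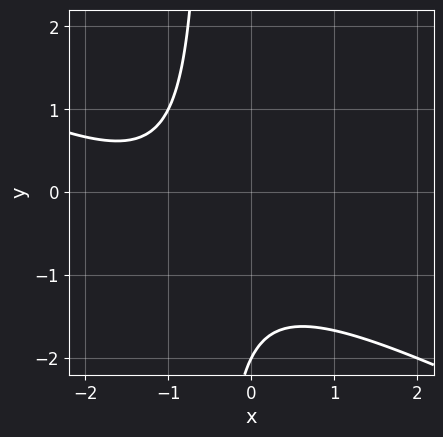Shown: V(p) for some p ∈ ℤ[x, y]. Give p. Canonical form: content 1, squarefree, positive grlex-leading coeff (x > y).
First, the degree is 2 — a generic line meets the curve in up to 2 points.
Next, from the axis intercepts and sections: it misses every integer gridline on the x-axis; one y-axis crossing is at y = -2.
Finally, the integer polynomial consistent with all of this is the stated p.

x^2 + 2*x*y + 2*x + y + 2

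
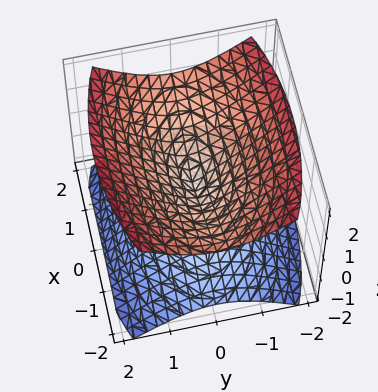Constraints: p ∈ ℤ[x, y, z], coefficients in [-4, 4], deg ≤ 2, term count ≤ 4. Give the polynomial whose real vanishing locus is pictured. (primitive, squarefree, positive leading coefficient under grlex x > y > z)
There are 2 components. They look like related sheets of one shape, so recover p as a whole.
The degree is 2 — two nappes meeting at a single point; a quadric.
Symmetries: mirror symmetry y ↦ −y ⇒ only even powers of y; the z ↦ −z reflection is a symmetry, so z appears only in even powers; it's symmetric under x → −x, forcing even powers of x.
Observable constraints: it meets the x-axis at x = 0 (among the integer gridlines); it meets the z-axis at z = 0 (among the integer gridlines); one y-axis crossing is at y = 0.
Fitting integer coefficients to these (and the overall shape) gives p.

x^2 + 3*y^2 - 3*z^2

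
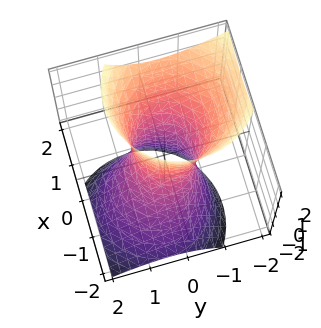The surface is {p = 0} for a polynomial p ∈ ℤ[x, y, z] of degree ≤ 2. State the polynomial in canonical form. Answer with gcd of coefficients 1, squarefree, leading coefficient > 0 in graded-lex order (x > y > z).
1. The degree is 2 — no degree-1 surface has this shape.
2. From the axis intercepts and sections: the surface avoids every integer z-axis point in the box.
3. Together with the visible shape, these determine p as stated.

3*x^2 - 3*x*z + 3*y^2 + 2*y*z - z^2 - 2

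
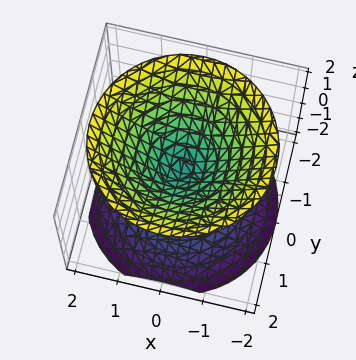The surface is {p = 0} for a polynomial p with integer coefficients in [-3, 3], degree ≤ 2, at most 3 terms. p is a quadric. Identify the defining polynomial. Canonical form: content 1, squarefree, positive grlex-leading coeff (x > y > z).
(a) There are 2 components. They look like related sheets of one shape, so recover p as a whole.
(b) deg p = 2. A double cone through the origin; a quadric.
(c) Symmetries: the z ↦ −z reflection is a symmetry, so z appears only in even powers; rotational symmetry about the z-axis ⇒ p depends on x, y only through x² + y².
(d) Reading off the gridlines: a circular section at z = 1 has radius exactly 1; it crosses the z-axis at the gridline z = 0; it crosses the x-axis at the gridline x = 0.
(e) The integer polynomial consistent with all of this is the stated p.

x^2 + y^2 - z^2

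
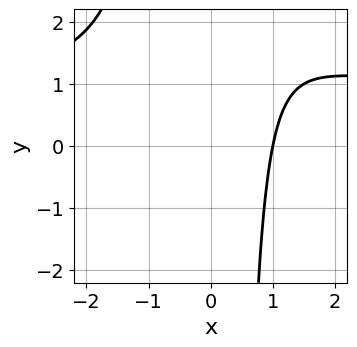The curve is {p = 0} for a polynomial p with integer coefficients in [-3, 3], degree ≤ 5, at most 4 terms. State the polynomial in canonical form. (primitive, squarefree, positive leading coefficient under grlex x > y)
Degree: the shape is more complex than any degree-3 curve, so deg p = 4.
From the axis intercepts and sections: it misses every integer gridline on the y-axis; one x-axis crossing is at x = 1.
Putting this together gives p.

x^3*y - x^3 - 2*x + 3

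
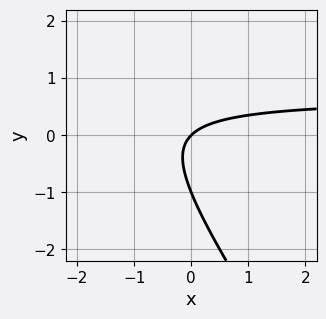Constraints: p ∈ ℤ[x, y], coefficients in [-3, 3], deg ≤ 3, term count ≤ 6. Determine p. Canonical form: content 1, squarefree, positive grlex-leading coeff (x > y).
(a) The degree is 2 — the shape is more complex than any degree-1 curve.
(b) Checking where it meets the axes: the y-axis gridline crossings are at y ∈ {-1, 0}; one x-axis crossing is at x = 0.
(c) Putting this together gives p.

3*x*y + 2*y^2 - 2*x + 2*y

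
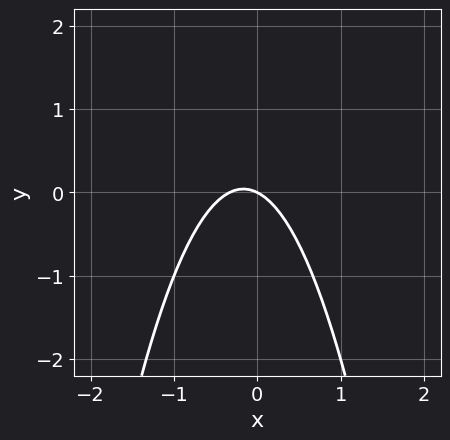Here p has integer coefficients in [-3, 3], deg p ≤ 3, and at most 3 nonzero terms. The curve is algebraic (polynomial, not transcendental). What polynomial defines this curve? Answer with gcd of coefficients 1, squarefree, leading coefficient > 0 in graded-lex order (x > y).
3*x^2 + x + 2*y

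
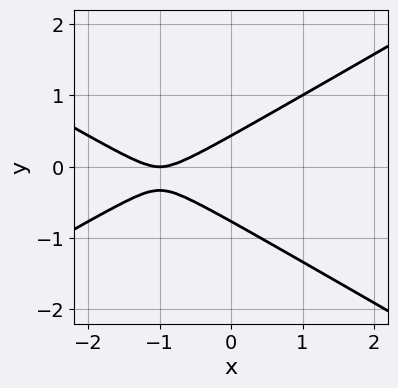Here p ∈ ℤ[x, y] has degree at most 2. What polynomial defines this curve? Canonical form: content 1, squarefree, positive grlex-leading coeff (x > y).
deg p = 2.
Checking where it meets the axes: it crosses the x-axis at the gridline x = -1.
Assembling these constraints gives the stated polynomial.

x^2 - 3*y^2 + 2*x - y + 1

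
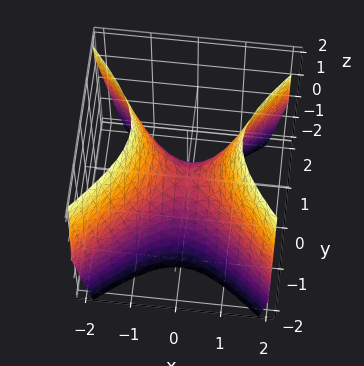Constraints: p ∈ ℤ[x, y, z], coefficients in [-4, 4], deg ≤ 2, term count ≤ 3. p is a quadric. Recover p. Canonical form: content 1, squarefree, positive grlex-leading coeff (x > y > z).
First, deg p = 2.
Then, symmetries: the y ↦ −y reflection is a symmetry, so y appears only in even powers; the x ↦ −x reflection is a symmetry, so x appears only in even powers.
Then, from the axis intercepts and sections: it crosses the z-axis at the gridline z = 0; it crosses the x-axis at the gridline x = 0; it crosses the y-axis at the gridline y = 0.
Finally, putting this together gives p.

3*x^2 - 3*y^2 - 2*z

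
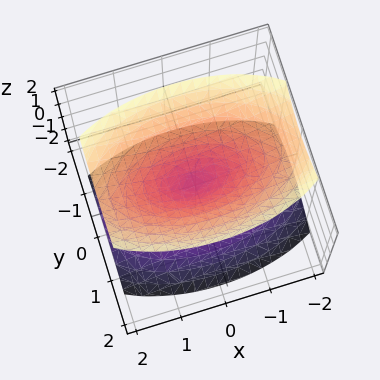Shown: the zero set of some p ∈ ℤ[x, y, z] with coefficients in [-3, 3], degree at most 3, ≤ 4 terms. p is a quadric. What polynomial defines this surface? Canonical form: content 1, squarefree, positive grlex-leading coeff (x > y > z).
First, there are 2 components. They look like related sheets of one shape, so recover p as a whole.
Then, the degree is 2 — a double cone through the origin; a quadric.
Then, symmetries: the z ↦ −z reflection is a symmetry, so z appears only in even powers; the y ↦ −y reflection is a symmetry, so y appears only in even powers; mirror symmetry x ↦ −x ⇒ only even powers of x.
Then, observable constraints: it meets the x-axis at x = 0 (among the integer gridlines); one z-axis crossing is at z = 0.
Finally, matching integer coefficients to the picture gives p.

x^2 + 3*y^2 - 2*z^2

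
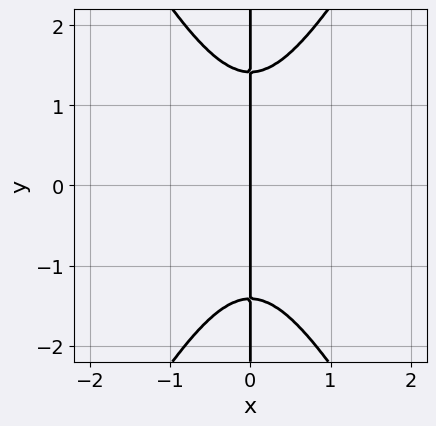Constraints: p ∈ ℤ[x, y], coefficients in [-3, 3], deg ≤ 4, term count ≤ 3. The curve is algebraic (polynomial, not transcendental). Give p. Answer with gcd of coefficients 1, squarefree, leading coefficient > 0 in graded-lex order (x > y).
3*x^3 - x*y^2 + 2*x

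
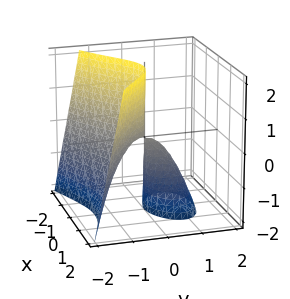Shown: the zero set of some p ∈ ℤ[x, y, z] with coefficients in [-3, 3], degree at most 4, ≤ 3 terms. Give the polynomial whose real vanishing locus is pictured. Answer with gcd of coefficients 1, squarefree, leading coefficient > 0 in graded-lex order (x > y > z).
First, I count 2 distinct pieces. They look like related sheets of one shape, so recover p as a whole.
Then, deg p = 3. No degree-2 surface has this shape.
Then, reading off the gridlines: the visible z-axis segment lies entirely on the surface; it crosses the x-axis at the gridline x = 0.
Finally, assembling these constraints gives the stated polynomial.

y^3 + x^2 + y*z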